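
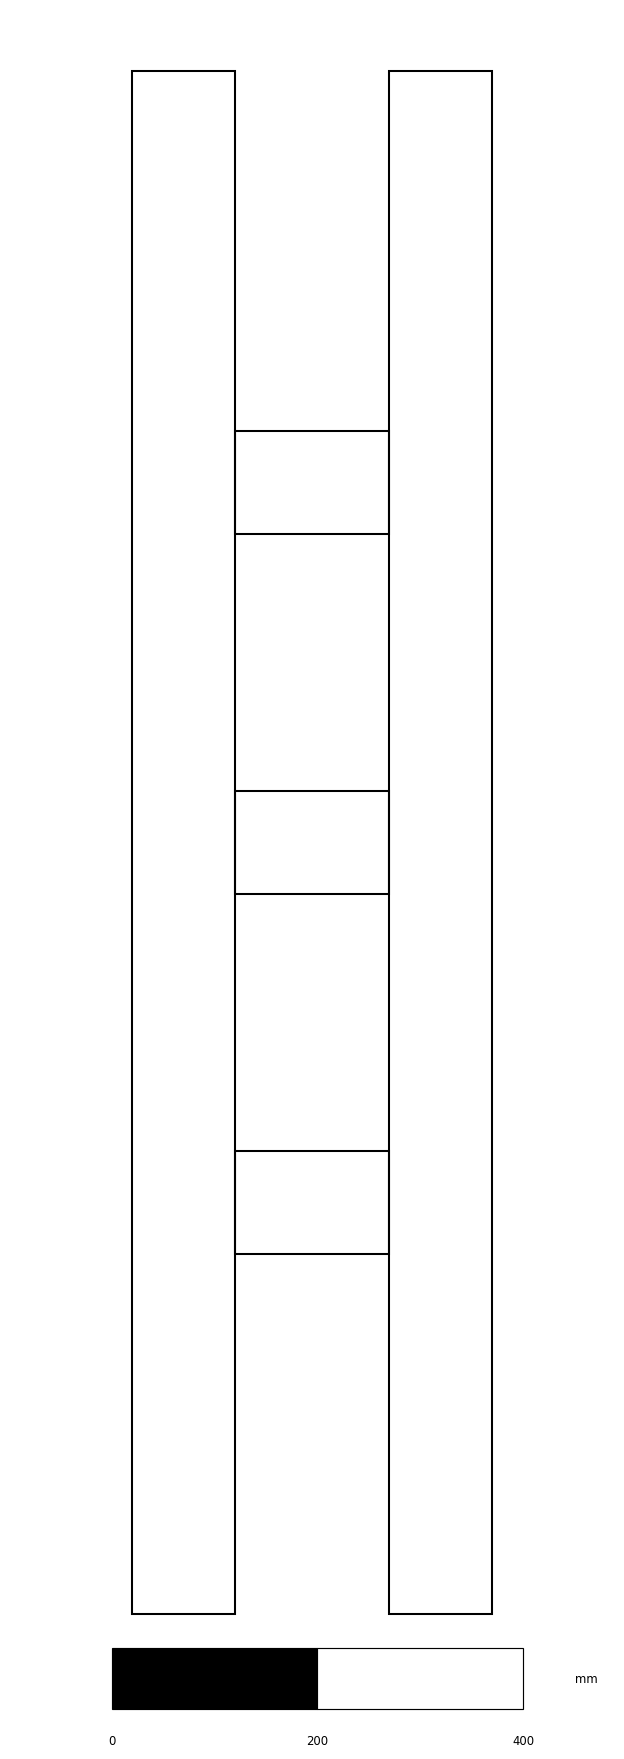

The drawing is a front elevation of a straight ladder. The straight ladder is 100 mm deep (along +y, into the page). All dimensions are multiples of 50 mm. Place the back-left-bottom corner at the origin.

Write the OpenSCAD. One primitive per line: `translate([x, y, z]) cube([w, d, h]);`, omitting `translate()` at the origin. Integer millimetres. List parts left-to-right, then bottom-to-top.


cube([100, 100, 1500]);
translate([100, 0, 350]) cube([150, 100, 100]);
translate([100, 0, 700]) cube([150, 100, 100]);
translate([100, 0, 1050]) cube([150, 100, 100]);
translate([250, 0, 0]) cube([100, 100, 1500]);


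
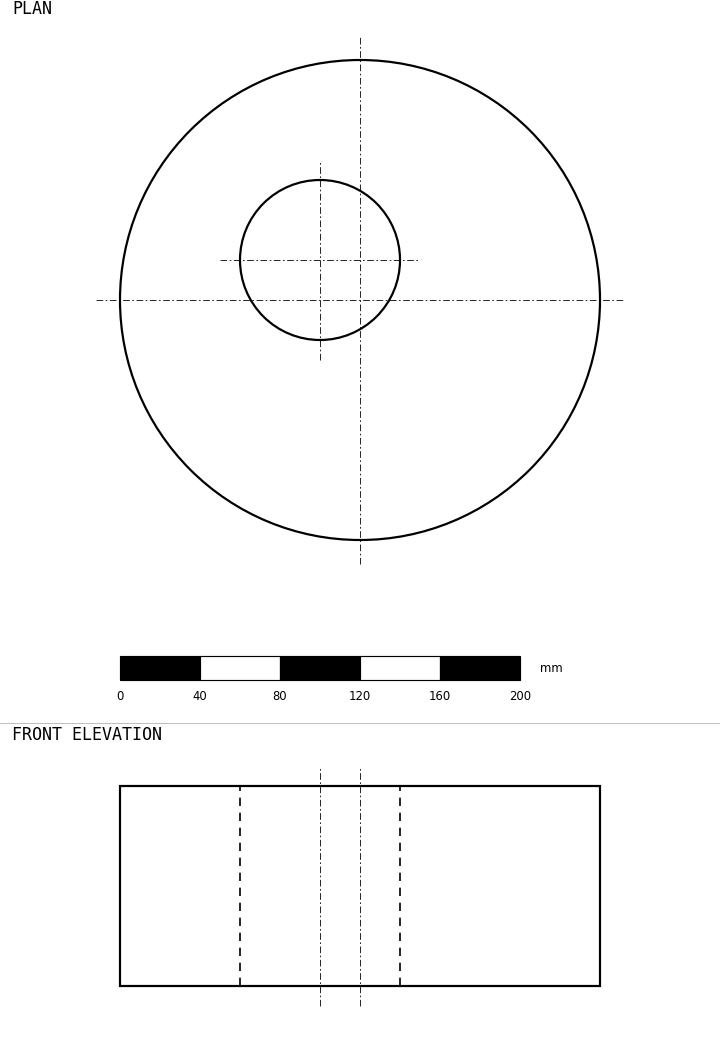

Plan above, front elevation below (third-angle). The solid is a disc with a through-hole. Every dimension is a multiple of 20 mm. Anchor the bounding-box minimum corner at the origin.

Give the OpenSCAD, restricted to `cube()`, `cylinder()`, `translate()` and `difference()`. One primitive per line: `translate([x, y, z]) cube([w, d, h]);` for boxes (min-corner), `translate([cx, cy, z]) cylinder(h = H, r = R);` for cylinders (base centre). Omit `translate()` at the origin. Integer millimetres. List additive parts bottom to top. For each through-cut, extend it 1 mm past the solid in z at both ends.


difference() {
  translate([120, 120, 0]) cylinder(h = 100, r = 120);
  translate([100, 140, -1]) cylinder(h = 102, r = 40);
}


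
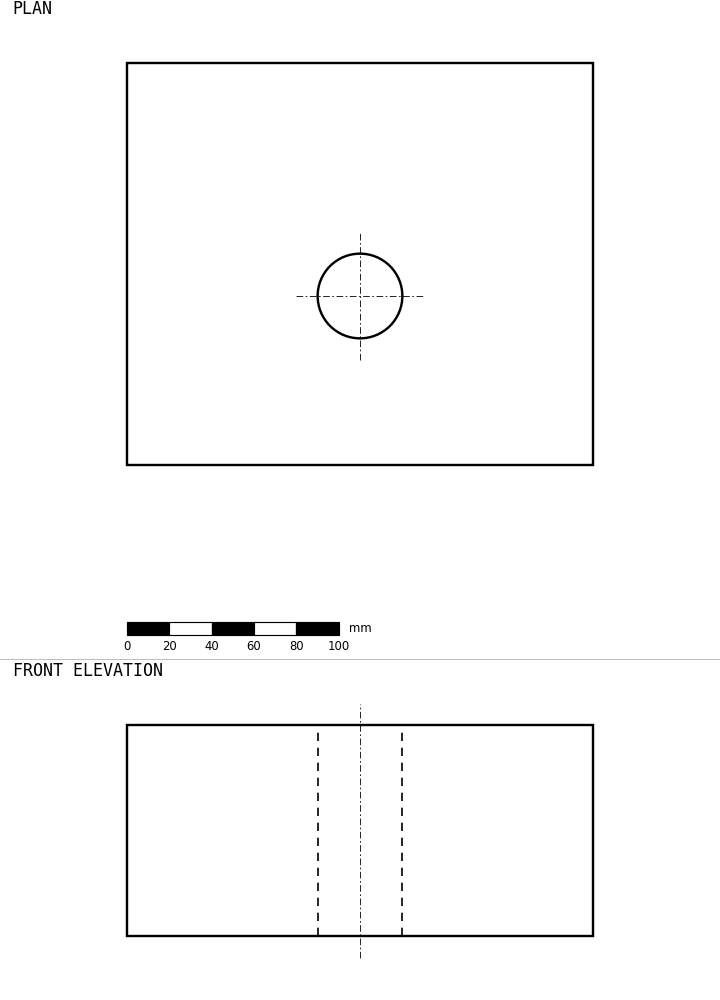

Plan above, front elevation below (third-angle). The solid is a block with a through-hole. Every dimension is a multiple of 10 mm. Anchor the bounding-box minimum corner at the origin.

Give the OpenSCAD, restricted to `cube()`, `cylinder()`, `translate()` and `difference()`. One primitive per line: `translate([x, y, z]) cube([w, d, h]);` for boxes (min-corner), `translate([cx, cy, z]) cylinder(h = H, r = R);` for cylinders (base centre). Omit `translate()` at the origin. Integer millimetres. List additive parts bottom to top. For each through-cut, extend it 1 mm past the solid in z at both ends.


difference() {
  cube([220, 190, 100]);
  translate([110, 80, -1]) cylinder(h = 102, r = 20);
}


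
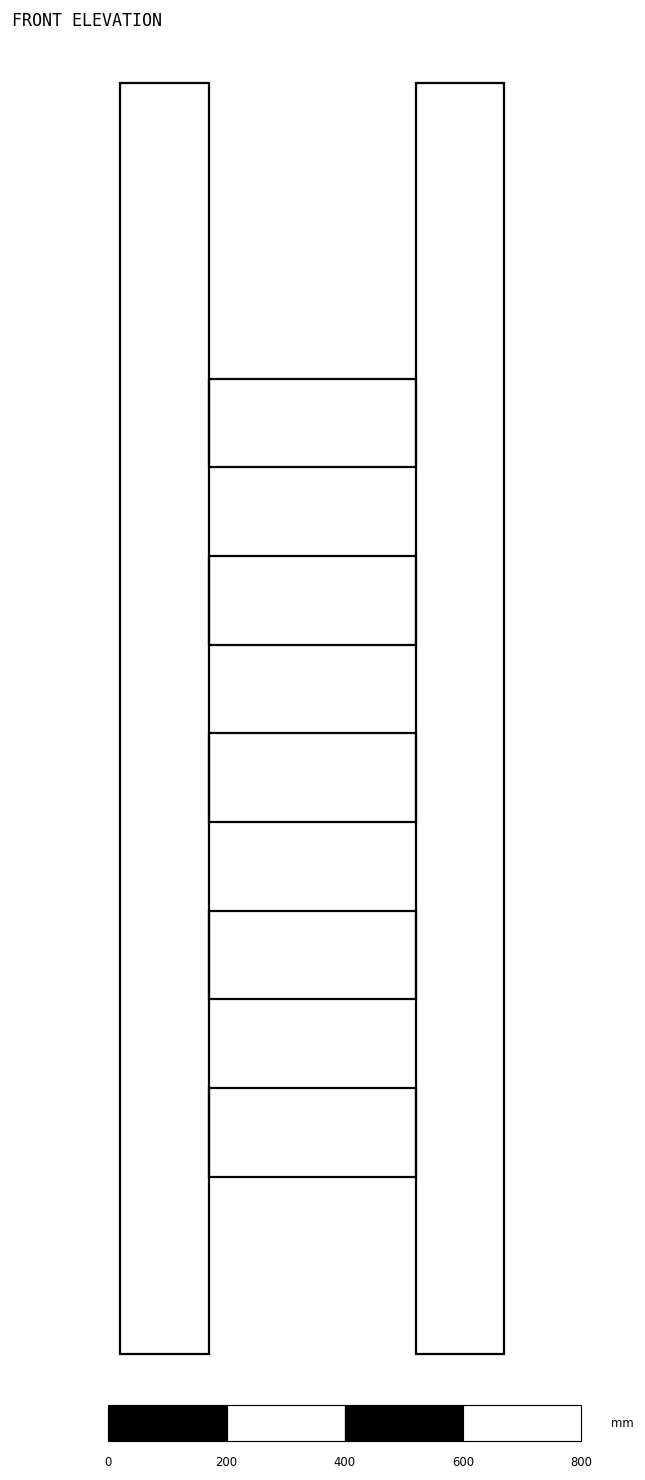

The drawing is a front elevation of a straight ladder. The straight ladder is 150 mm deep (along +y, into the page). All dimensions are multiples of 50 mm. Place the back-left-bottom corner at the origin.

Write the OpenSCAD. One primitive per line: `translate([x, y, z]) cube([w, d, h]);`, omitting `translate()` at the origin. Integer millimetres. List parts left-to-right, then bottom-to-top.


cube([150, 150, 2150]);
translate([150, 0, 300]) cube([350, 150, 150]);
translate([150, 0, 600]) cube([350, 150, 150]);
translate([150, 0, 900]) cube([350, 150, 150]);
translate([150, 0, 1200]) cube([350, 150, 150]);
translate([150, 0, 1500]) cube([350, 150, 150]);
translate([500, 0, 0]) cube([150, 150, 2150]);


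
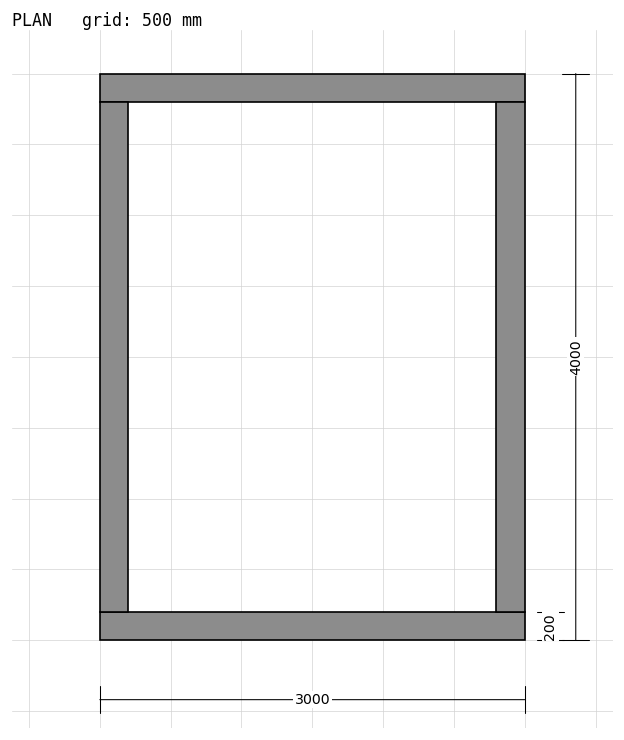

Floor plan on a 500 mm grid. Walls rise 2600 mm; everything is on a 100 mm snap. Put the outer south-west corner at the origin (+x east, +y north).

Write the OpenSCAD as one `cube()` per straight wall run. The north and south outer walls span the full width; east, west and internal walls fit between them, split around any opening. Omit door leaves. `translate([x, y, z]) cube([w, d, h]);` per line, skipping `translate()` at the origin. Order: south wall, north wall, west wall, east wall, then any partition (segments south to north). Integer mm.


cube([3000, 200, 2600]);
translate([0, 3800, 0]) cube([3000, 200, 2600]);
translate([0, 200, 0]) cube([200, 3600, 2600]);
translate([2800, 200, 0]) cube([200, 3600, 2600]);


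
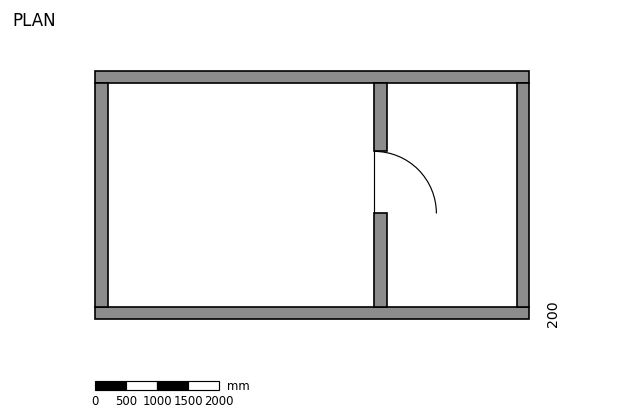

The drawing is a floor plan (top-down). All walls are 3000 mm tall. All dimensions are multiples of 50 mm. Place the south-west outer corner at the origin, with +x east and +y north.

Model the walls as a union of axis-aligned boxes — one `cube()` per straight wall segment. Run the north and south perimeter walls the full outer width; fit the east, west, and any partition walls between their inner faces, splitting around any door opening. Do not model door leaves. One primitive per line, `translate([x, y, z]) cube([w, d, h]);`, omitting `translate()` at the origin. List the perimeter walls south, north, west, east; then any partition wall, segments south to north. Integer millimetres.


cube([7000, 200, 3000]);
translate([0, 3800, 0]) cube([7000, 200, 3000]);
translate([0, 200, 0]) cube([200, 3600, 3000]);
translate([6800, 200, 0]) cube([200, 3600, 3000]);
translate([4500, 200, 0]) cube([200, 1500, 3000]);
translate([4500, 2700, 0]) cube([200, 1100, 3000]);


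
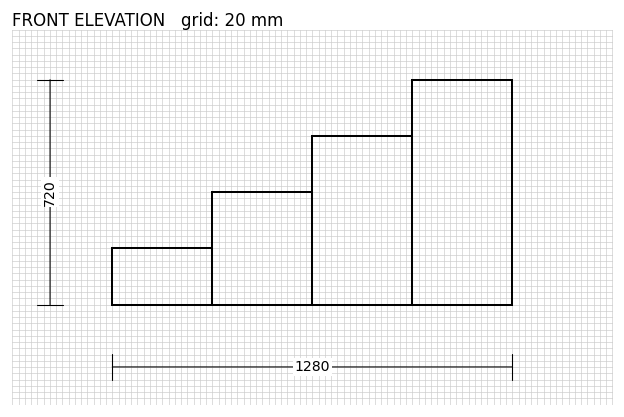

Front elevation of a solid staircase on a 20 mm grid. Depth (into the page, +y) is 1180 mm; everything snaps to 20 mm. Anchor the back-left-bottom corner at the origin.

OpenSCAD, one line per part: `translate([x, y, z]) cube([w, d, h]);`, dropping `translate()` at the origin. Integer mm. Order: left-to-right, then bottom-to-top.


cube([320, 1180, 180]);
translate([320, 0, 0]) cube([320, 1180, 360]);
translate([640, 0, 0]) cube([320, 1180, 540]);
translate([960, 0, 0]) cube([320, 1180, 720]);


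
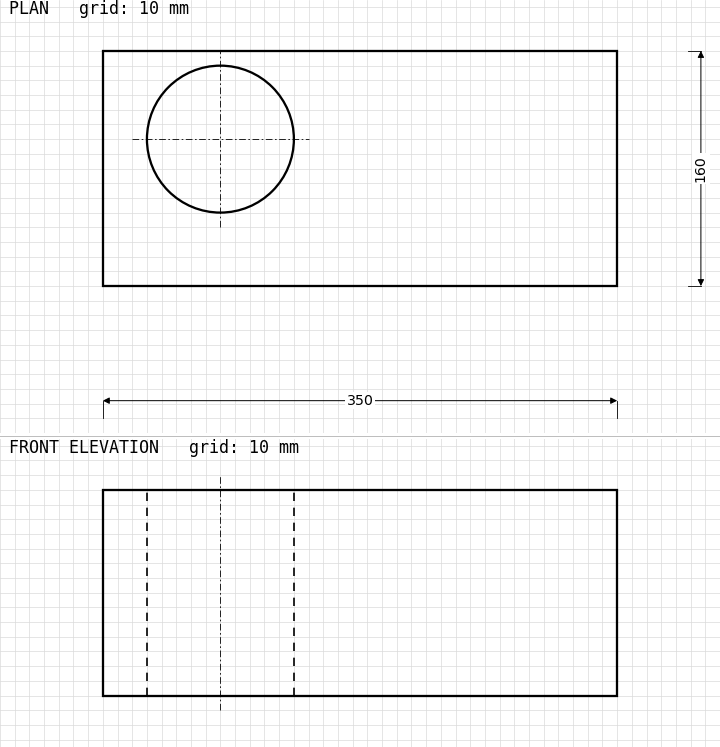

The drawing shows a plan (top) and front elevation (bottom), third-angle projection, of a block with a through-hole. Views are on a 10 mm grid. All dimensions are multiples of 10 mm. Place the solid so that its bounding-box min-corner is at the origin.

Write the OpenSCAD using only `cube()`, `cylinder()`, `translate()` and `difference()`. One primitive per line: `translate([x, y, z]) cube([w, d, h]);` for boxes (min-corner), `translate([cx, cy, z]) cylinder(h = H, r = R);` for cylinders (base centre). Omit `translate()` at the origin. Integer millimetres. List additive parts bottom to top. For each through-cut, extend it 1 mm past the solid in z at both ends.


difference() {
  cube([350, 160, 140]);
  translate([80, 100, -1]) cylinder(h = 142, r = 50);
}


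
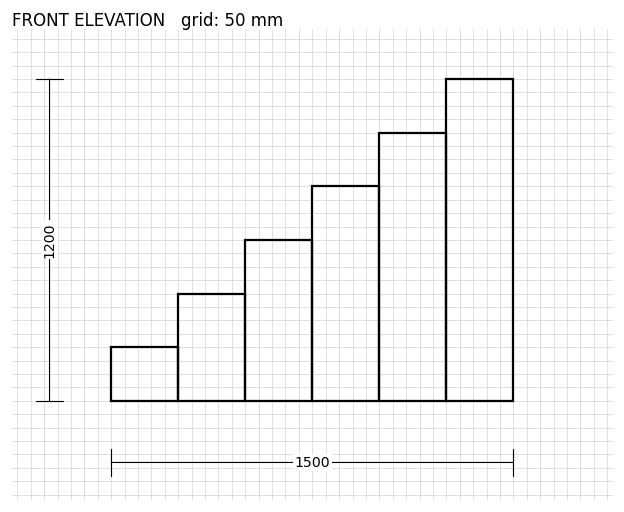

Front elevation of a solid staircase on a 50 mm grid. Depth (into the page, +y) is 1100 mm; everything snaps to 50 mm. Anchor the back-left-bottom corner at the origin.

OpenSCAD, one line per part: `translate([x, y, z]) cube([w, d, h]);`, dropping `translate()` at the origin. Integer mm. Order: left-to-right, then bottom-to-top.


cube([250, 1100, 200]);
translate([250, 0, 0]) cube([250, 1100, 400]);
translate([500, 0, 0]) cube([250, 1100, 600]);
translate([750, 0, 0]) cube([250, 1100, 800]);
translate([1000, 0, 0]) cube([250, 1100, 1000]);
translate([1250, 0, 0]) cube([250, 1100, 1200]);


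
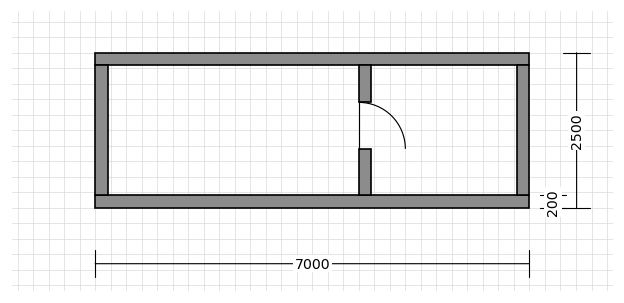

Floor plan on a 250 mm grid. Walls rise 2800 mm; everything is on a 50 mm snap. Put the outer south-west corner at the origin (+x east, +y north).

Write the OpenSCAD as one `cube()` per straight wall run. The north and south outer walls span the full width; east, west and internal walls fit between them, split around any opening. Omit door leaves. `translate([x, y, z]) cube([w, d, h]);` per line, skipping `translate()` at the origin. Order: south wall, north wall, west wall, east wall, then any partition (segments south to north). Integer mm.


cube([7000, 200, 2800]);
translate([0, 2300, 0]) cube([7000, 200, 2800]);
translate([0, 200, 0]) cube([200, 2100, 2800]);
translate([6800, 200, 0]) cube([200, 2100, 2800]);
translate([4250, 200, 0]) cube([200, 750, 2800]);
translate([4250, 1700, 0]) cube([200, 600, 2800]);


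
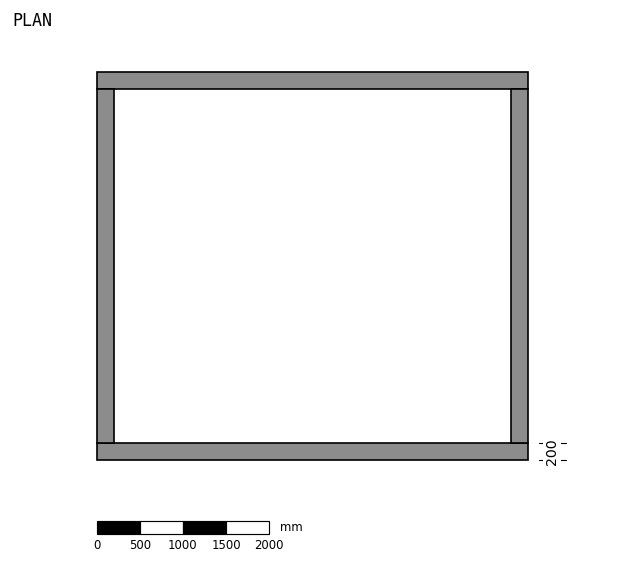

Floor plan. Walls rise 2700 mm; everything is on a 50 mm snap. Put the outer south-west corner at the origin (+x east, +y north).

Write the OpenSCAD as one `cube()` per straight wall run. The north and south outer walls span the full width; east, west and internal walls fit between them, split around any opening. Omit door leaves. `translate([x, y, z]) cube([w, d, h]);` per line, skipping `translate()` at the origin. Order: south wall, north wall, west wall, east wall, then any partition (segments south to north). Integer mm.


cube([5000, 200, 2700]);
translate([0, 4300, 0]) cube([5000, 200, 2700]);
translate([0, 200, 0]) cube([200, 4100, 2700]);
translate([4800, 200, 0]) cube([200, 4100, 2700]);


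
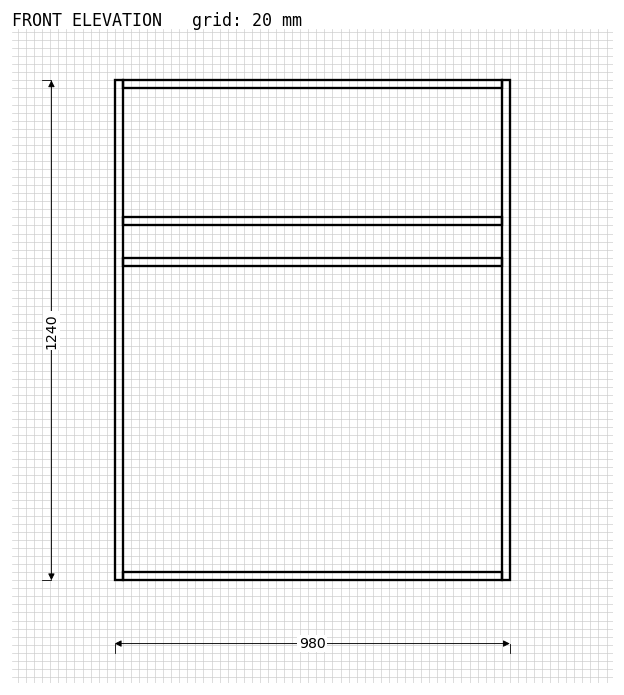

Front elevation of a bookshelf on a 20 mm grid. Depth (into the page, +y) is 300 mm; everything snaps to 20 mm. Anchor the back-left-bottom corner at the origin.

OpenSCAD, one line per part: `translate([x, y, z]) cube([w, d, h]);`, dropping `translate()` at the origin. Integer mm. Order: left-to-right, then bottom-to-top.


cube([20, 300, 1240]);
translate([20, 0, 0]) cube([940, 300, 20]);
translate([20, 0, 780]) cube([940, 300, 20]);
translate([20, 0, 880]) cube([940, 300, 20]);
translate([20, 0, 1220]) cube([940, 300, 20]);
translate([960, 0, 0]) cube([20, 300, 1240]);


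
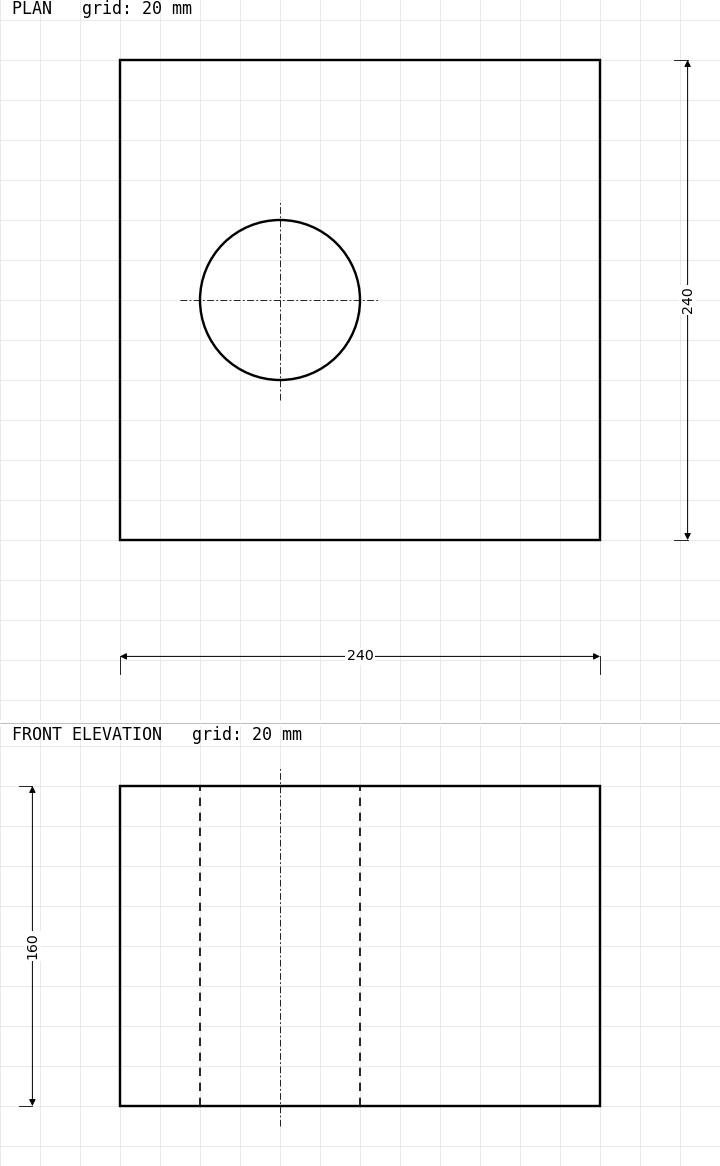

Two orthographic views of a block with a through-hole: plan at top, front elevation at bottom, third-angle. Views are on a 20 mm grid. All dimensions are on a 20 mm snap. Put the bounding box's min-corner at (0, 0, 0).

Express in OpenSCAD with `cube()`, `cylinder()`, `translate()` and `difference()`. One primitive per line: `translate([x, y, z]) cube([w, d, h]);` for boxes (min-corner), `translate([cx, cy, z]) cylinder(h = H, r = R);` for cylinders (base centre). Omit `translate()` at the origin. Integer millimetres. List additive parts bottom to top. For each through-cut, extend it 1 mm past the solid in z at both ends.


difference() {
  cube([240, 240, 160]);
  translate([80, 120, -1]) cylinder(h = 162, r = 40);
}


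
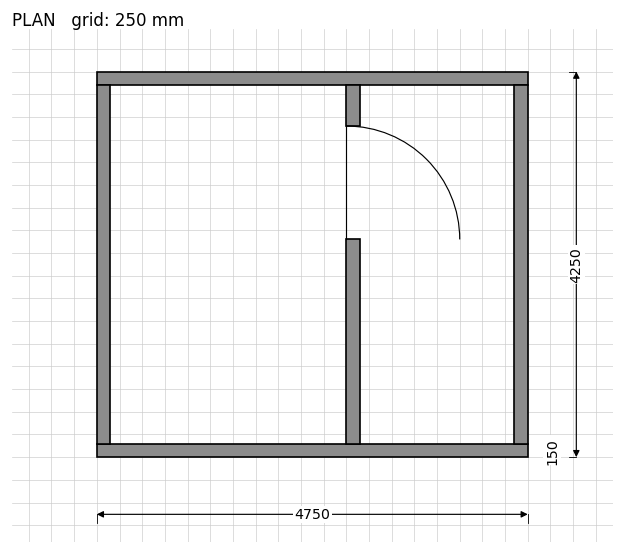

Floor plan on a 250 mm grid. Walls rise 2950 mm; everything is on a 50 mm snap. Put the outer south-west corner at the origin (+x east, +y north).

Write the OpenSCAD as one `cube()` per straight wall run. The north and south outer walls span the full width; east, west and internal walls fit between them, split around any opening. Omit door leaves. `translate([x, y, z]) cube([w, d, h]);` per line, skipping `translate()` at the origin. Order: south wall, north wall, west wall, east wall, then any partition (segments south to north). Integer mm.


cube([4750, 150, 2950]);
translate([0, 4100, 0]) cube([4750, 150, 2950]);
translate([0, 150, 0]) cube([150, 3950, 2950]);
translate([4600, 150, 0]) cube([150, 3950, 2950]);
translate([2750, 150, 0]) cube([150, 2250, 2950]);
translate([2750, 3650, 0]) cube([150, 450, 2950]);


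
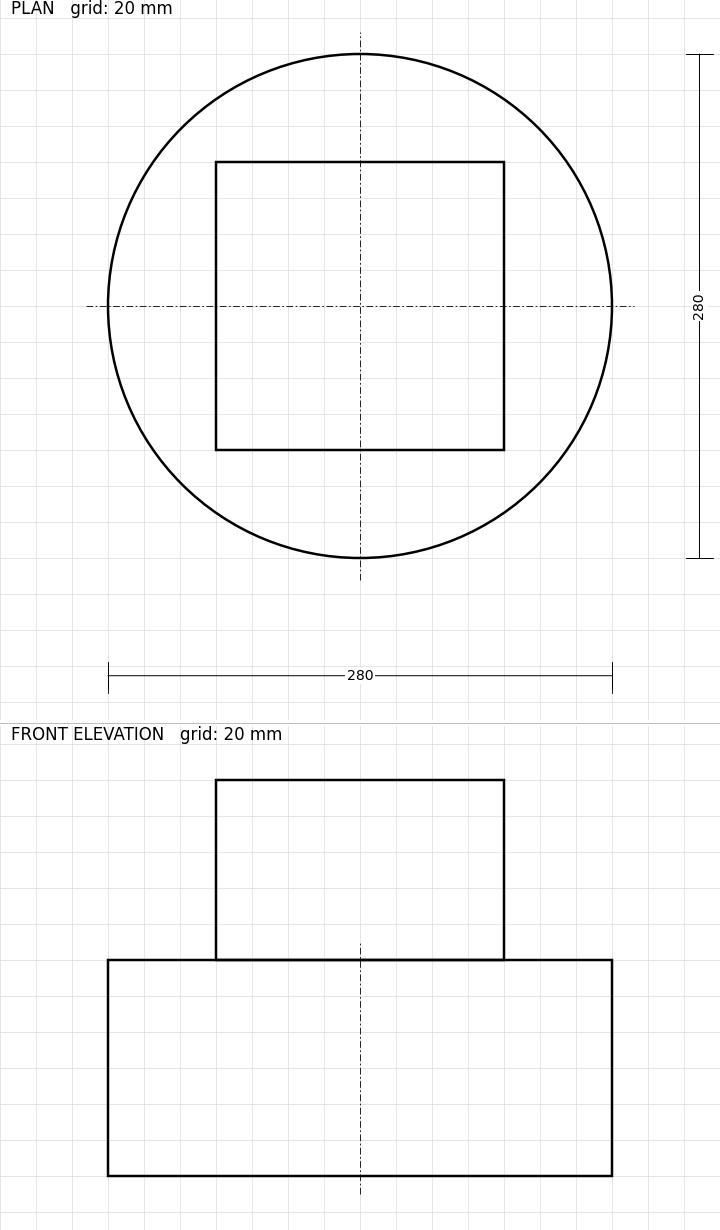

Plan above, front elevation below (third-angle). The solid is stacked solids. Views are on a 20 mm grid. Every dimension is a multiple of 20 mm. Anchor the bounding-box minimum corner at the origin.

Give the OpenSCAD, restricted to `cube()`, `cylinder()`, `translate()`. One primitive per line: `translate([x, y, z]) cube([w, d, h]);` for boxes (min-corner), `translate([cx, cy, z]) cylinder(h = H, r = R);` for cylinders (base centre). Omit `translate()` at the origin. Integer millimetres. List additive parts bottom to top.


translate([140, 140, 0]) cylinder(h = 120, r = 140);
translate([60, 60, 120]) cube([160, 160, 100]);


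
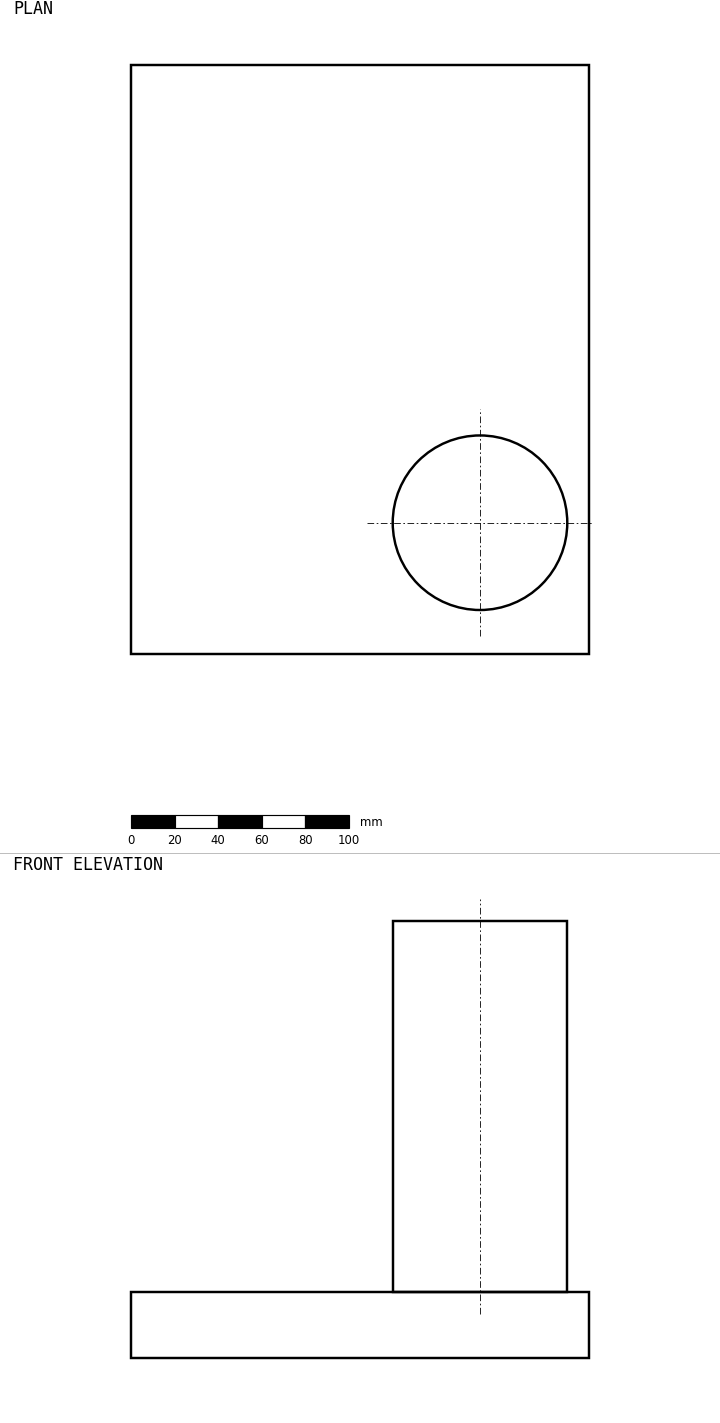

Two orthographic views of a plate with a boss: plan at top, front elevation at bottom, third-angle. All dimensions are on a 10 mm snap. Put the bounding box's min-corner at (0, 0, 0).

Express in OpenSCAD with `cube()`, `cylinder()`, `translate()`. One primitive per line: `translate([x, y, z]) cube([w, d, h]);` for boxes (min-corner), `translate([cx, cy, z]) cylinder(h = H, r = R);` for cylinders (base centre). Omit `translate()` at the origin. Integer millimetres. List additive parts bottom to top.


cube([210, 270, 30]);
translate([160, 60, 30]) cylinder(h = 170, r = 40);


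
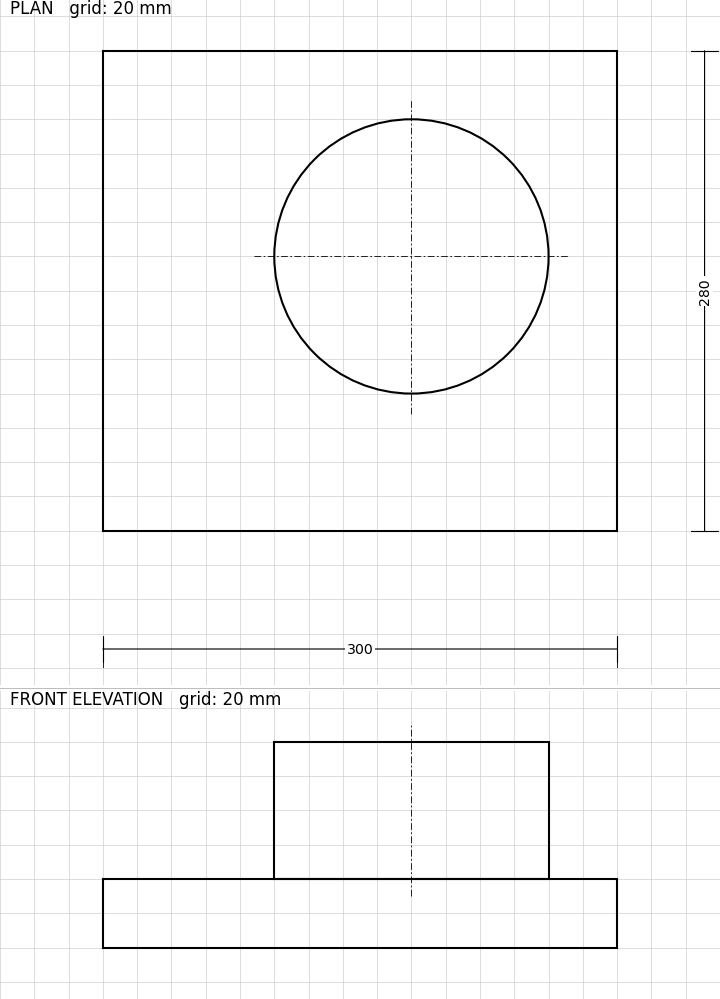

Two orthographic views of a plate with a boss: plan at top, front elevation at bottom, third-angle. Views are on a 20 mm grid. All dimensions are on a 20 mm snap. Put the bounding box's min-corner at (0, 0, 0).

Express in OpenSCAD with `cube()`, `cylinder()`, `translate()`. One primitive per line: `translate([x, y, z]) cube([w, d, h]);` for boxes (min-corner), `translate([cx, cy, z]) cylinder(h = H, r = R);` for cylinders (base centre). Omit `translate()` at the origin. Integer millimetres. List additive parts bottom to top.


cube([300, 280, 40]);
translate([180, 160, 40]) cylinder(h = 80, r = 80);


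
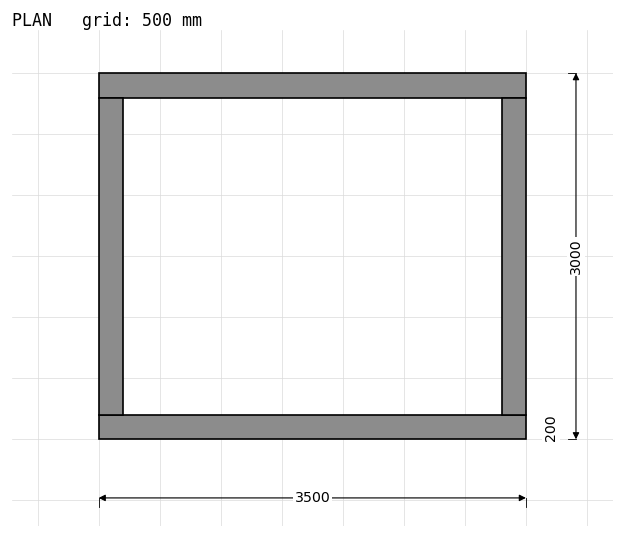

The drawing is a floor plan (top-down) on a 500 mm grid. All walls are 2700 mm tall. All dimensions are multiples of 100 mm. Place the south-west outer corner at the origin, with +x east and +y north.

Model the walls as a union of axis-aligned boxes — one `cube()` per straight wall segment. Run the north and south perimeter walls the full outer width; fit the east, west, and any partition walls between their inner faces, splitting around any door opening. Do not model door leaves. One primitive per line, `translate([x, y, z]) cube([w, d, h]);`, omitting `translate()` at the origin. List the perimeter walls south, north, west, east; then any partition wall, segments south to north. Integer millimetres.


cube([3500, 200, 2700]);
translate([0, 2800, 0]) cube([3500, 200, 2700]);
translate([0, 200, 0]) cube([200, 2600, 2700]);
translate([3300, 200, 0]) cube([200, 2600, 2700]);


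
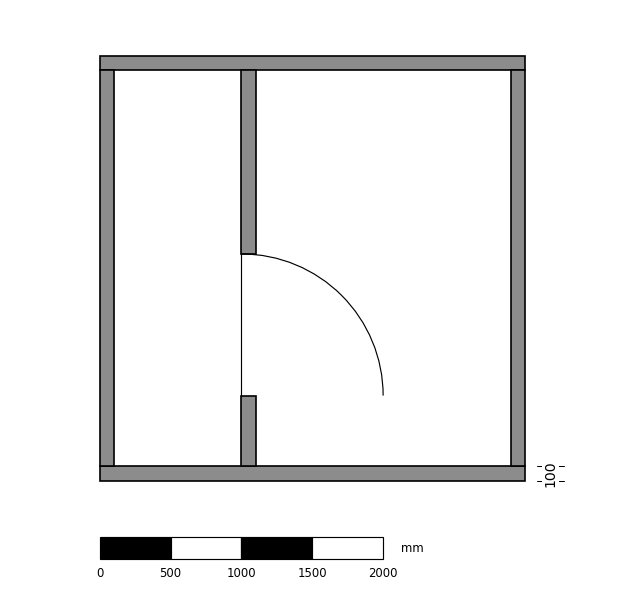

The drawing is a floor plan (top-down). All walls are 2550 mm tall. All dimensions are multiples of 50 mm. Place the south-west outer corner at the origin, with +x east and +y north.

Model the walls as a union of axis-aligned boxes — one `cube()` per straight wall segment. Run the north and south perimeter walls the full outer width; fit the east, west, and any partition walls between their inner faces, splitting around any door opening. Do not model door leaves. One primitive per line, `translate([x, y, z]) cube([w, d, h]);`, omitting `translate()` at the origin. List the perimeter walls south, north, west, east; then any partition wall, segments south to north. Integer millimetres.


cube([3000, 100, 2550]);
translate([0, 2900, 0]) cube([3000, 100, 2550]);
translate([0, 100, 0]) cube([100, 2800, 2550]);
translate([2900, 100, 0]) cube([100, 2800, 2550]);
translate([1000, 100, 0]) cube([100, 500, 2550]);
translate([1000, 1600, 0]) cube([100, 1300, 2550]);


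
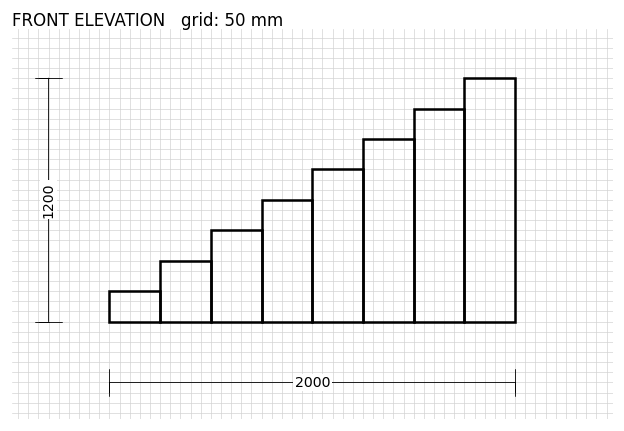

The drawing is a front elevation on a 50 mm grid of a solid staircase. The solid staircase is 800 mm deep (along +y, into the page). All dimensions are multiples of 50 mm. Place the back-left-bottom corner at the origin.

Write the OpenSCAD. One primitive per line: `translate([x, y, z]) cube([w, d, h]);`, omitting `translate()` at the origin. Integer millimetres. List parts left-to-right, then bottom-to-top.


cube([250, 800, 150]);
translate([250, 0, 0]) cube([250, 800, 300]);
translate([500, 0, 0]) cube([250, 800, 450]);
translate([750, 0, 0]) cube([250, 800, 600]);
translate([1000, 0, 0]) cube([250, 800, 750]);
translate([1250, 0, 0]) cube([250, 800, 900]);
translate([1500, 0, 0]) cube([250, 800, 1050]);
translate([1750, 0, 0]) cube([250, 800, 1200]);


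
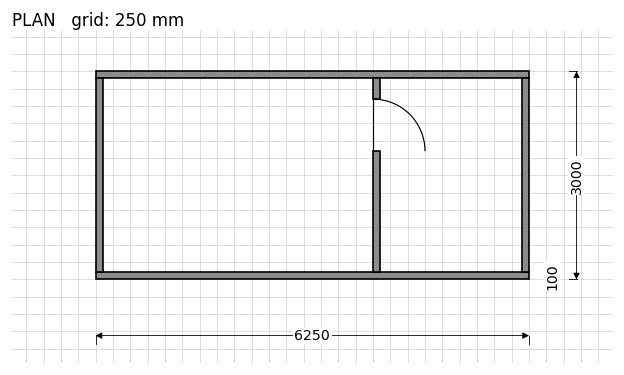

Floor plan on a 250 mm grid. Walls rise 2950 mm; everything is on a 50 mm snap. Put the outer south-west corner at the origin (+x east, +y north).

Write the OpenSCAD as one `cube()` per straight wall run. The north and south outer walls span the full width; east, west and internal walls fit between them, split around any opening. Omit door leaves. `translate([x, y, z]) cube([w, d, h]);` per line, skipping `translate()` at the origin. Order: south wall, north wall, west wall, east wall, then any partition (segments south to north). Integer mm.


cube([6250, 100, 2950]);
translate([0, 2900, 0]) cube([6250, 100, 2950]);
translate([0, 100, 0]) cube([100, 2800, 2950]);
translate([6150, 100, 0]) cube([100, 2800, 2950]);
translate([4000, 100, 0]) cube([100, 1750, 2950]);
translate([4000, 2600, 0]) cube([100, 300, 2950]);


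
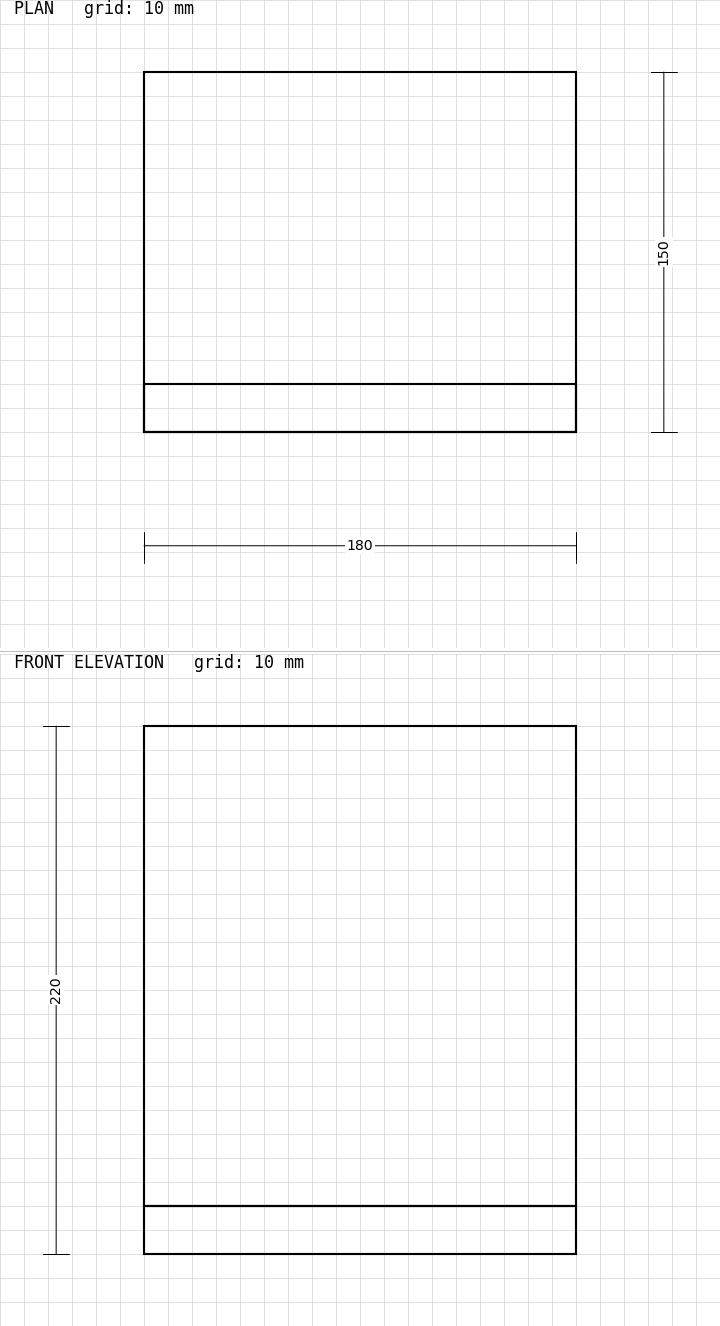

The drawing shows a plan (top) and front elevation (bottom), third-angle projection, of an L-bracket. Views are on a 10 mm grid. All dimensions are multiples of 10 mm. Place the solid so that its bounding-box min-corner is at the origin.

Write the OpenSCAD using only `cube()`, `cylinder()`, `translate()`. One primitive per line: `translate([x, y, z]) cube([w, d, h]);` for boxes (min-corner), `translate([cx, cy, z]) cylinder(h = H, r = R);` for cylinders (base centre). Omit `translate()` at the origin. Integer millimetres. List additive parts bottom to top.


cube([180, 150, 20]);
translate([0, 0, 20]) cube([180, 20, 200]);


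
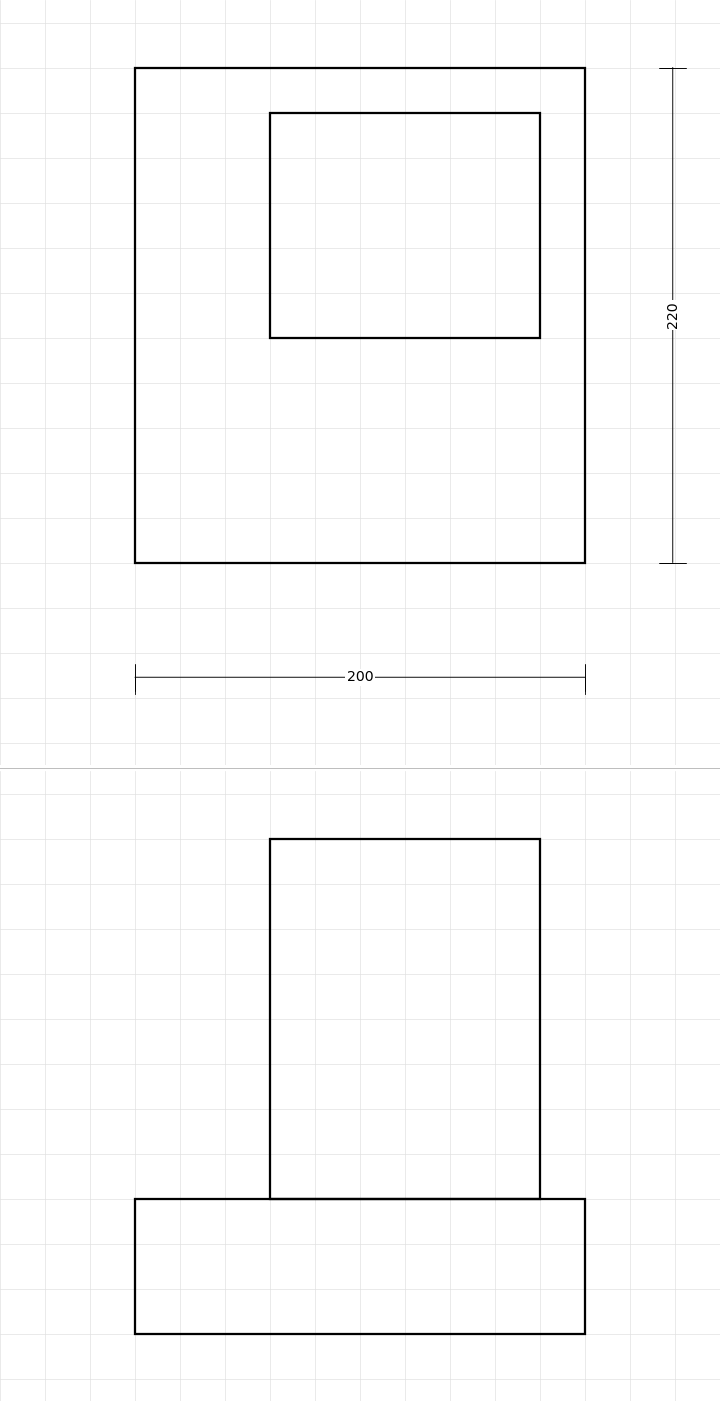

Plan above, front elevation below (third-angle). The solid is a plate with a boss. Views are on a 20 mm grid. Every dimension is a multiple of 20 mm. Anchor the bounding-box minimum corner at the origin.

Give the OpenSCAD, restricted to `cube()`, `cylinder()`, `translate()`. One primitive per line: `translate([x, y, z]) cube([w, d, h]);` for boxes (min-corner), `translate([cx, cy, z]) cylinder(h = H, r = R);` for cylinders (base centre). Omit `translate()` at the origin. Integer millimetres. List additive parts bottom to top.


cube([200, 220, 60]);
translate([60, 100, 60]) cube([120, 100, 160]);


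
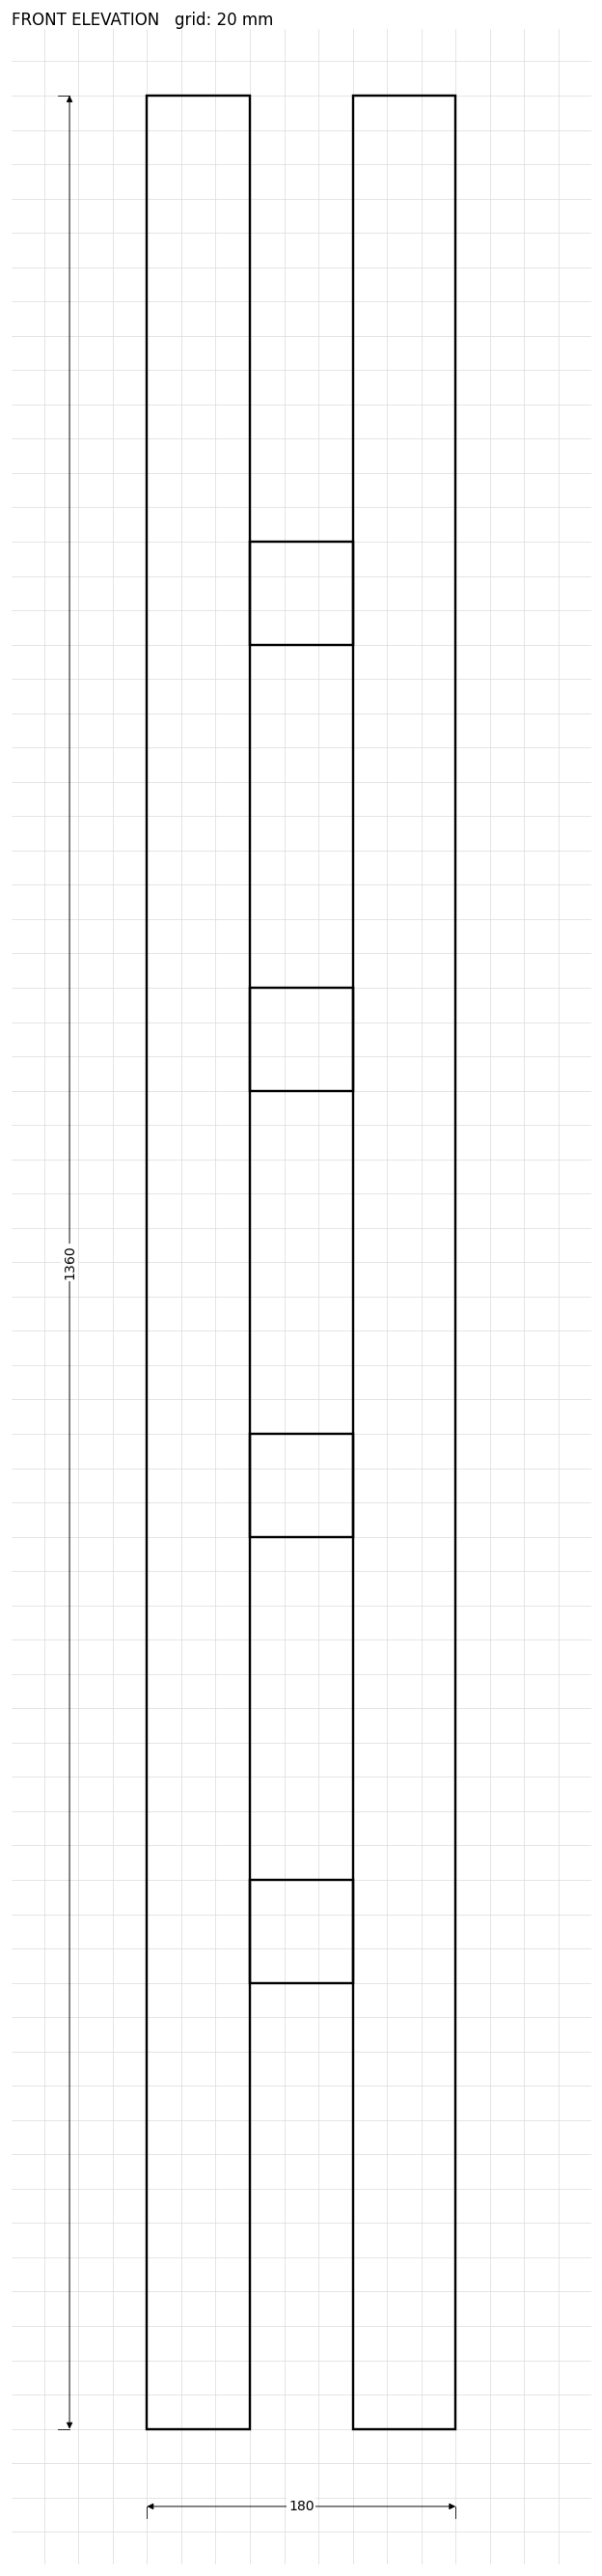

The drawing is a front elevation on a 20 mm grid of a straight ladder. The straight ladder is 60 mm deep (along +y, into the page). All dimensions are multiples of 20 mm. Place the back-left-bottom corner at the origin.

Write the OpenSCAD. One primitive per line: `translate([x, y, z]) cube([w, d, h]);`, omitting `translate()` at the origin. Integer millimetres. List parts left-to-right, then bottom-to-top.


cube([60, 60, 1360]);
translate([60, 0, 260]) cube([60, 60, 60]);
translate([60, 0, 520]) cube([60, 60, 60]);
translate([60, 0, 780]) cube([60, 60, 60]);
translate([60, 0, 1040]) cube([60, 60, 60]);
translate([120, 0, 0]) cube([60, 60, 1360]);


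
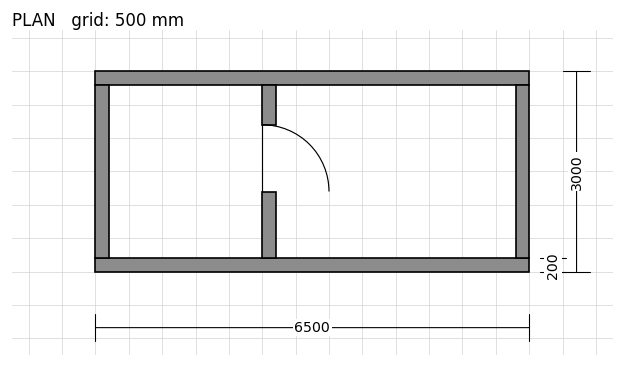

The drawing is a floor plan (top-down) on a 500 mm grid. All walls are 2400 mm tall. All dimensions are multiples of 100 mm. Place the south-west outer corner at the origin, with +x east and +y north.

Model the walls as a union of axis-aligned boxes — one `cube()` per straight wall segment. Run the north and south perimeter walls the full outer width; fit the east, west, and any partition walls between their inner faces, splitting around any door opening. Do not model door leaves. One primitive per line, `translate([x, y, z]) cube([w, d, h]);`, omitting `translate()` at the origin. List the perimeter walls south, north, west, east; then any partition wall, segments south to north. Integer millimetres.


cube([6500, 200, 2400]);
translate([0, 2800, 0]) cube([6500, 200, 2400]);
translate([0, 200, 0]) cube([200, 2600, 2400]);
translate([6300, 200, 0]) cube([200, 2600, 2400]);
translate([2500, 200, 0]) cube([200, 1000, 2400]);
translate([2500, 2200, 0]) cube([200, 600, 2400]);


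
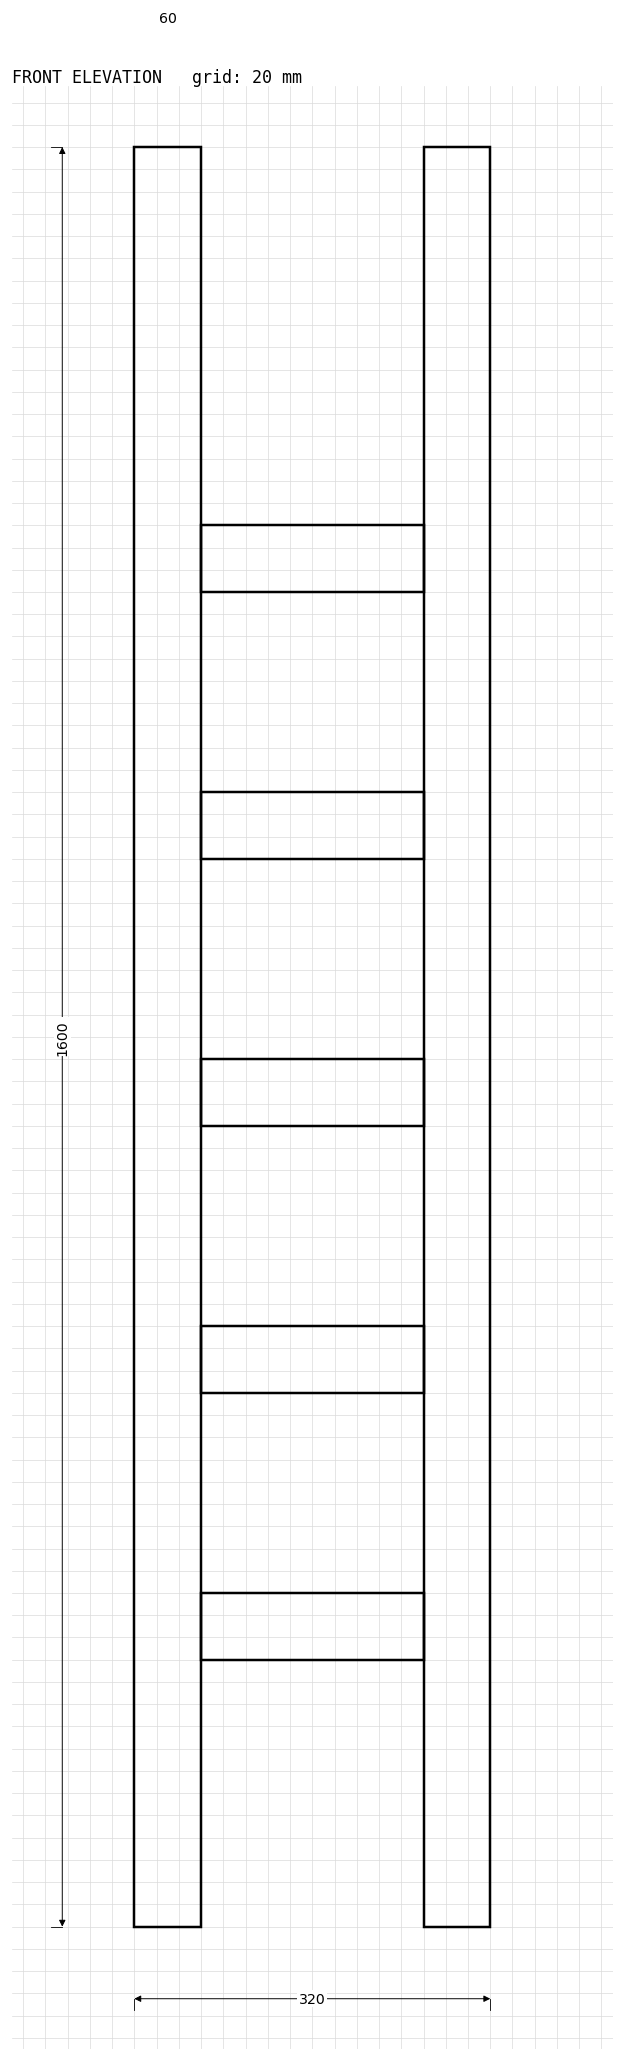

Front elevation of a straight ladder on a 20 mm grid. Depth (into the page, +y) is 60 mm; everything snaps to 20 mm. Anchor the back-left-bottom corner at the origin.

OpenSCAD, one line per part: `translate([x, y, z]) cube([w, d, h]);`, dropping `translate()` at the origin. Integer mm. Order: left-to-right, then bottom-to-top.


cube([60, 60, 1600]);
translate([60, 0, 240]) cube([200, 60, 60]);
translate([60, 0, 480]) cube([200, 60, 60]);
translate([60, 0, 720]) cube([200, 60, 60]);
translate([60, 0, 960]) cube([200, 60, 60]);
translate([60, 0, 1200]) cube([200, 60, 60]);
translate([260, 0, 0]) cube([60, 60, 1600]);


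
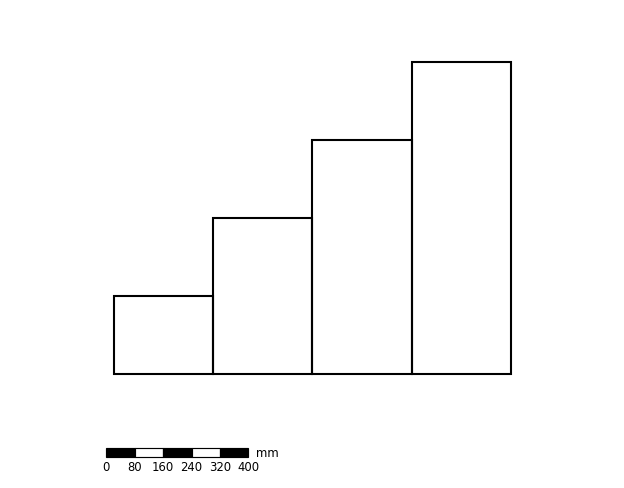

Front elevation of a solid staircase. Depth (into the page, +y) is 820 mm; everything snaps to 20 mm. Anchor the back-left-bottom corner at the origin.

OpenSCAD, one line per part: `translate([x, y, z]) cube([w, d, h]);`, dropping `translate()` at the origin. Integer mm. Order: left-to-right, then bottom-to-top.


cube([280, 820, 220]);
translate([280, 0, 0]) cube([280, 820, 440]);
translate([560, 0, 0]) cube([280, 820, 660]);
translate([840, 0, 0]) cube([280, 820, 880]);


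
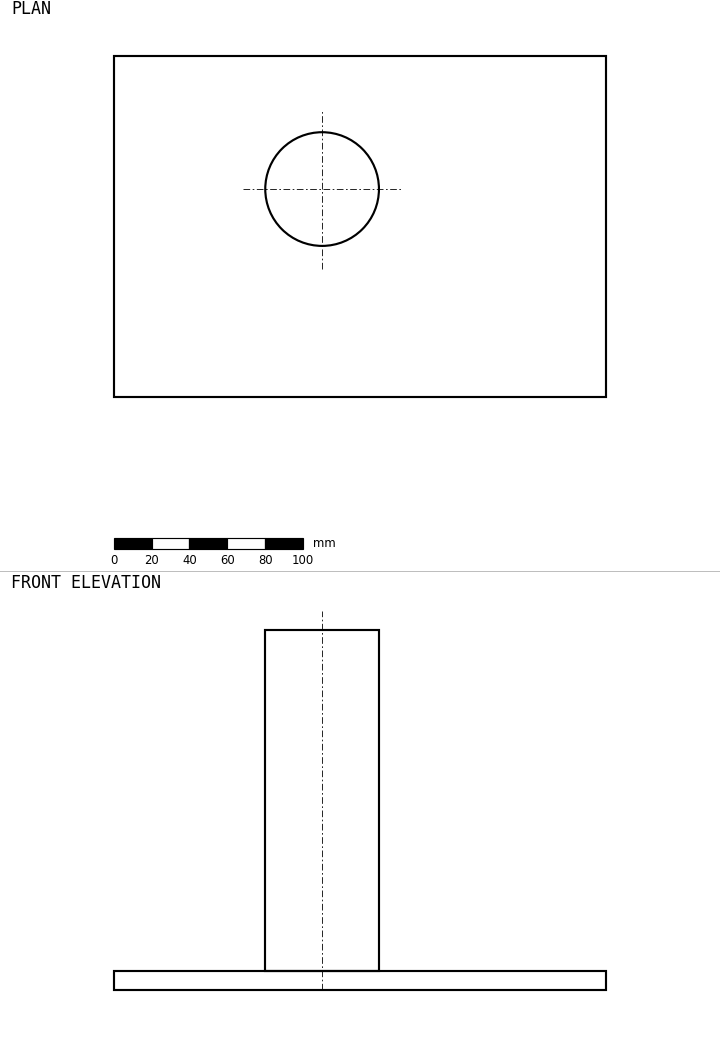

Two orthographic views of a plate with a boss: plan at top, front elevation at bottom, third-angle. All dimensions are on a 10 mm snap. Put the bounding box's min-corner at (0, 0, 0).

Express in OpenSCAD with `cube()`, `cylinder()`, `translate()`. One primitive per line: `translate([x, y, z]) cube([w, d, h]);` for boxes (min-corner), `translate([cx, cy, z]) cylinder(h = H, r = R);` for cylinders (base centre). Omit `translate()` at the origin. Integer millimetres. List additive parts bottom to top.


cube([260, 180, 10]);
translate([110, 110, 10]) cylinder(h = 180, r = 30);


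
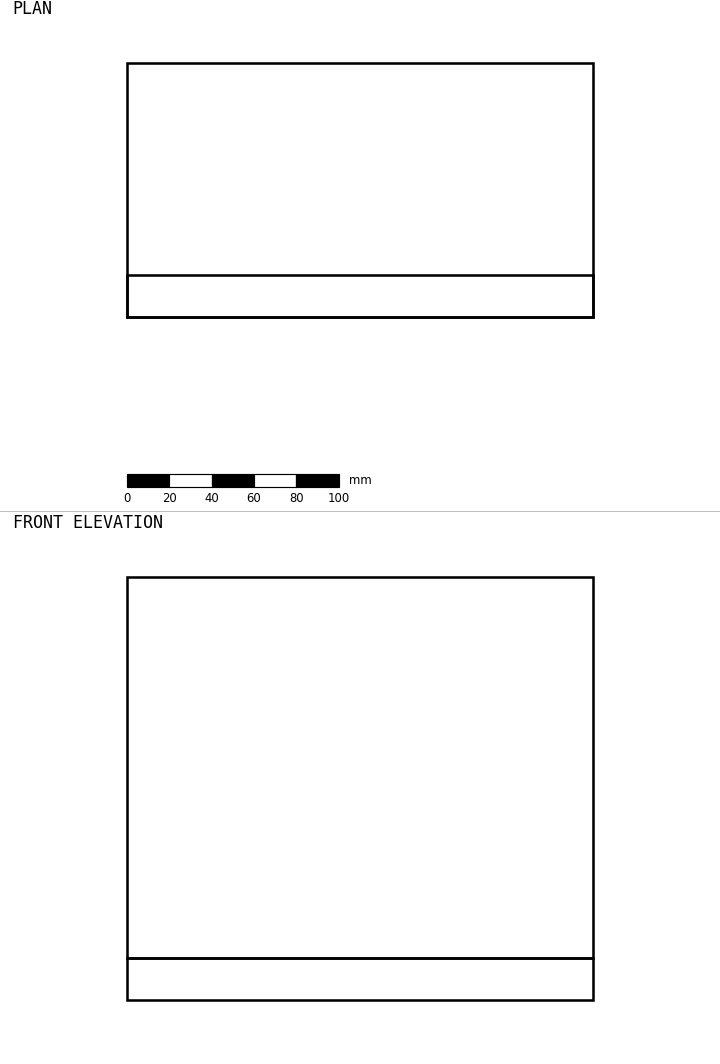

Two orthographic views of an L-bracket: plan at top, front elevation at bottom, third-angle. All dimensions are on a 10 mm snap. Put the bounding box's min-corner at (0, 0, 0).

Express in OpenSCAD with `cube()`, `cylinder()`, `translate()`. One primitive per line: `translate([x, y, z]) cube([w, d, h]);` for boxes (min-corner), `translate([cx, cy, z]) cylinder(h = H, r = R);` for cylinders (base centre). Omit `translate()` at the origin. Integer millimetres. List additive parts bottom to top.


cube([220, 120, 20]);
translate([0, 0, 20]) cube([220, 20, 180]);


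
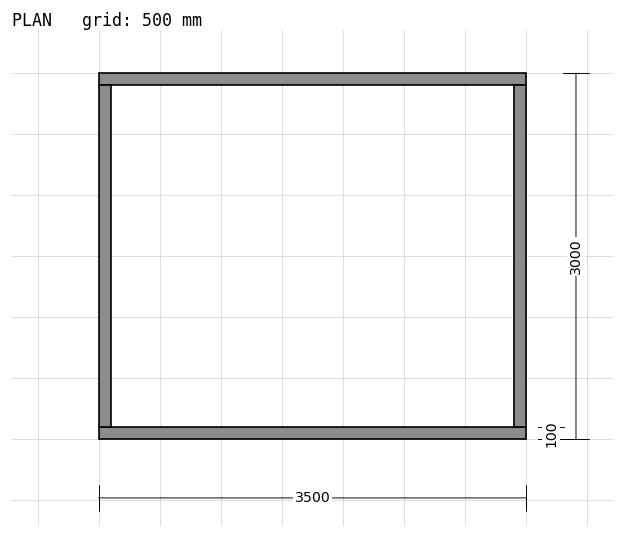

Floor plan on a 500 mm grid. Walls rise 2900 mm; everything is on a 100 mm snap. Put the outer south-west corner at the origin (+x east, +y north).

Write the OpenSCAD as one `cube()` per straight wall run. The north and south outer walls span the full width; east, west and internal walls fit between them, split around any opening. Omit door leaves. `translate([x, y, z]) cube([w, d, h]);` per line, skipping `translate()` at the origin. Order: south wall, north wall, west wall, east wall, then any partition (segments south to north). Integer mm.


cube([3500, 100, 2900]);
translate([0, 2900, 0]) cube([3500, 100, 2900]);
translate([0, 100, 0]) cube([100, 2800, 2900]);
translate([3400, 100, 0]) cube([100, 2800, 2900]);


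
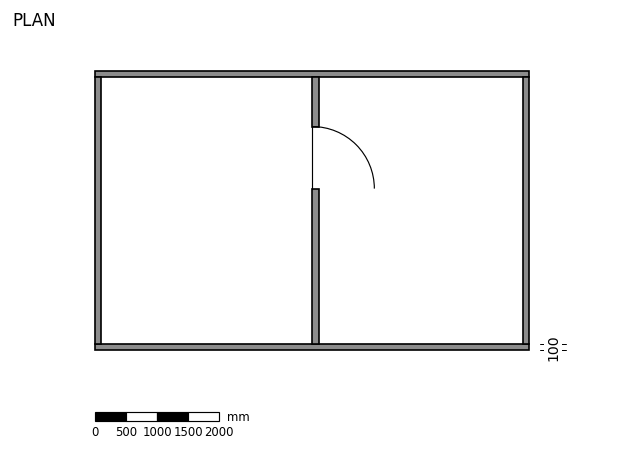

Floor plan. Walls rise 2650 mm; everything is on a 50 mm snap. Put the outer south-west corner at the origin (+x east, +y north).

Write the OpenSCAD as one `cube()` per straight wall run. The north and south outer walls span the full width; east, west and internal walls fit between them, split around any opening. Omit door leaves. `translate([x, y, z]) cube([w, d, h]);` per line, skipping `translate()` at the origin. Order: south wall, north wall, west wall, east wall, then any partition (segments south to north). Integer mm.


cube([7000, 100, 2650]);
translate([0, 4400, 0]) cube([7000, 100, 2650]);
translate([0, 100, 0]) cube([100, 4300, 2650]);
translate([6900, 100, 0]) cube([100, 4300, 2650]);
translate([3500, 100, 0]) cube([100, 2500, 2650]);
translate([3500, 3600, 0]) cube([100, 800, 2650]);


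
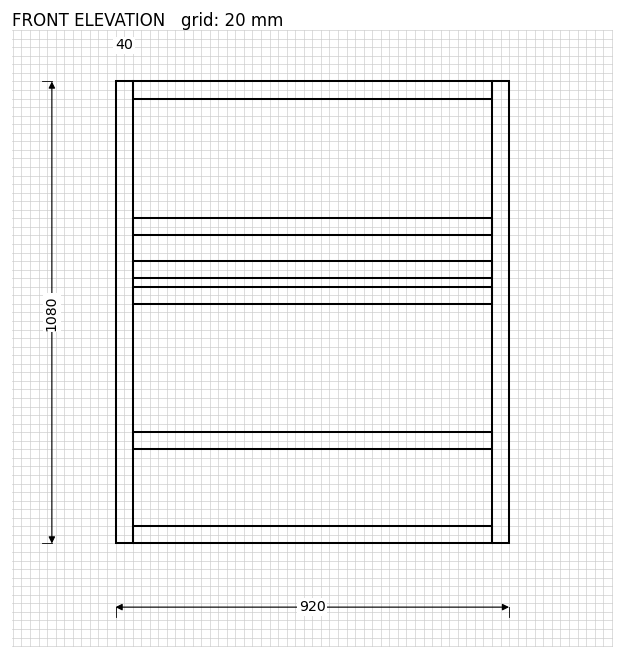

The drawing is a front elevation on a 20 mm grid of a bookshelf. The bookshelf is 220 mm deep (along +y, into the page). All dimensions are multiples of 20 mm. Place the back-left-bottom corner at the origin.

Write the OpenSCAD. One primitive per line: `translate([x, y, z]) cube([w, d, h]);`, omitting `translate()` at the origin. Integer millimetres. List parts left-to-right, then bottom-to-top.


cube([40, 220, 1080]);
translate([40, 0, 0]) cube([840, 220, 40]);
translate([40, 0, 220]) cube([840, 220, 40]);
translate([40, 0, 560]) cube([840, 220, 40]);
translate([40, 0, 620]) cube([840, 220, 40]);
translate([40, 0, 720]) cube([840, 220, 40]);
translate([40, 0, 1040]) cube([840, 220, 40]);
translate([880, 0, 0]) cube([40, 220, 1080]);


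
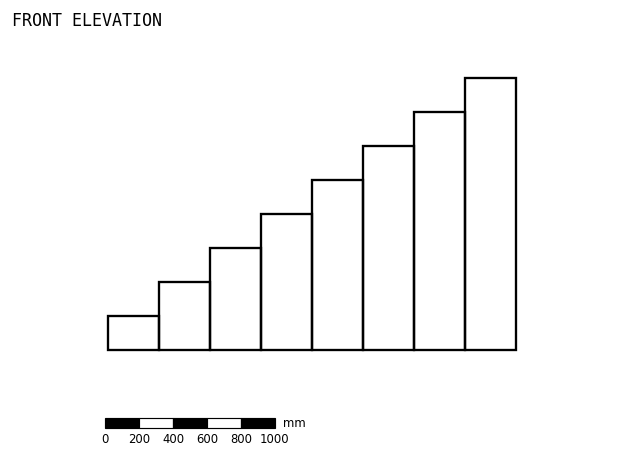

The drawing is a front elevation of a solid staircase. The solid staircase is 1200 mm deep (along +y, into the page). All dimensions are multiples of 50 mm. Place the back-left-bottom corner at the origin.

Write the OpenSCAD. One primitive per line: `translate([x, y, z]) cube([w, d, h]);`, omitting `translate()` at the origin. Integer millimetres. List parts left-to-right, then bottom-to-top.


cube([300, 1200, 200]);
translate([300, 0, 0]) cube([300, 1200, 400]);
translate([600, 0, 0]) cube([300, 1200, 600]);
translate([900, 0, 0]) cube([300, 1200, 800]);
translate([1200, 0, 0]) cube([300, 1200, 1000]);
translate([1500, 0, 0]) cube([300, 1200, 1200]);
translate([1800, 0, 0]) cube([300, 1200, 1400]);
translate([2100, 0, 0]) cube([300, 1200, 1600]);


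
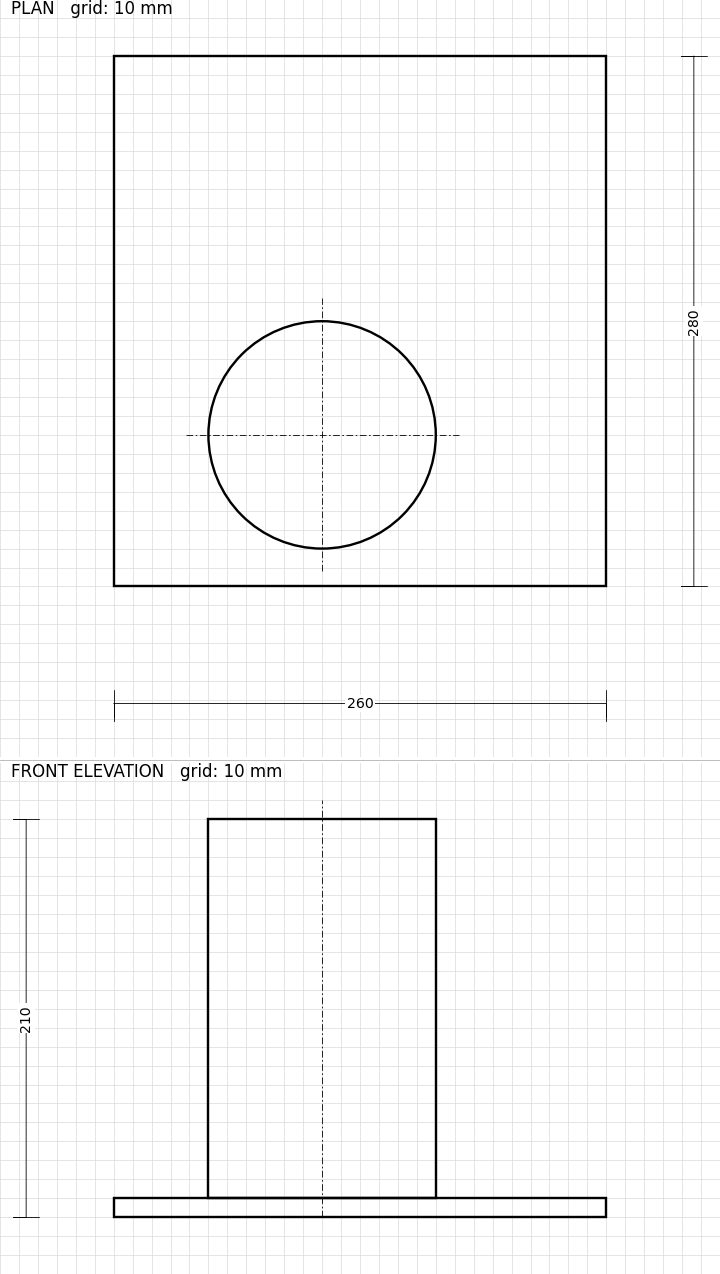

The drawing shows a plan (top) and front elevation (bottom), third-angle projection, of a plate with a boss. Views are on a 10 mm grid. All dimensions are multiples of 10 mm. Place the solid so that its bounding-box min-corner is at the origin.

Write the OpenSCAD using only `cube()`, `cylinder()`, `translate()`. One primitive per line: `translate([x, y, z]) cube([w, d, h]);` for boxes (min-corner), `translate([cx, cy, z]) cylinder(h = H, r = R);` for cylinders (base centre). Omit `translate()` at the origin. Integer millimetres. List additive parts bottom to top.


cube([260, 280, 10]);
translate([110, 80, 10]) cylinder(h = 200, r = 60);


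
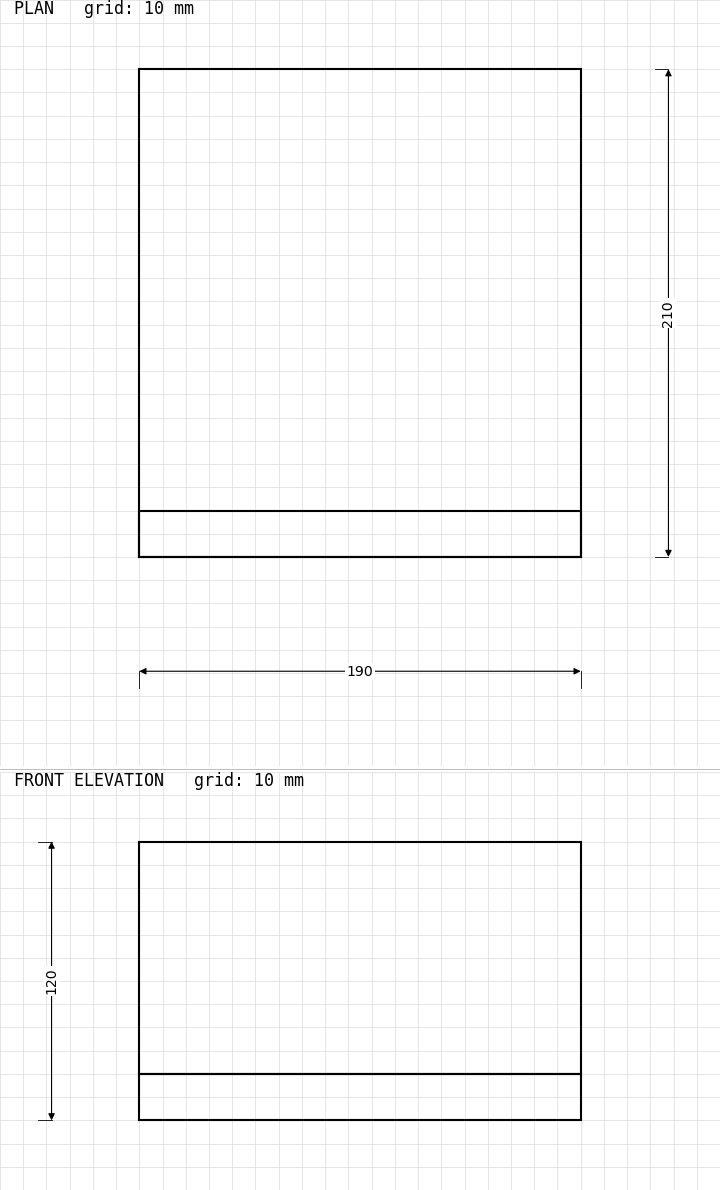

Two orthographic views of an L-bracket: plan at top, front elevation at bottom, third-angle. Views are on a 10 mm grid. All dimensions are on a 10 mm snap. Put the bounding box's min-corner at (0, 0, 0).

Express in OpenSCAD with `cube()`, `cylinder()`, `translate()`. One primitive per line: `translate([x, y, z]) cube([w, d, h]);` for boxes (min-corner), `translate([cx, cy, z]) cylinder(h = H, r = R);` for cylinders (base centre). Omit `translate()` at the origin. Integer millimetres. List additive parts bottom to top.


cube([190, 210, 20]);
translate([0, 0, 20]) cube([190, 20, 100]);


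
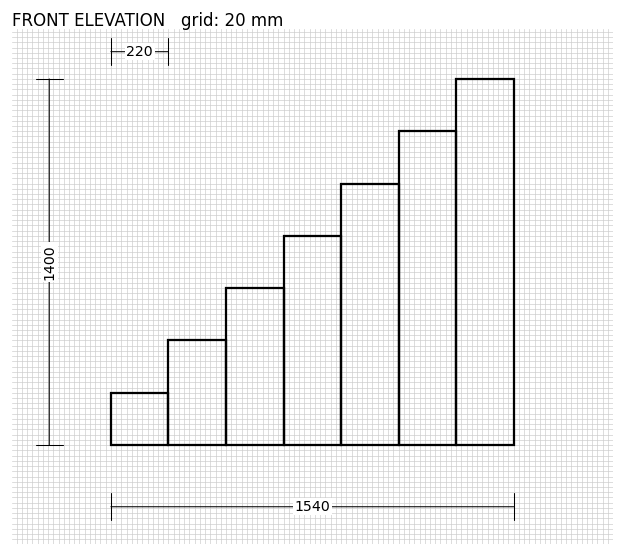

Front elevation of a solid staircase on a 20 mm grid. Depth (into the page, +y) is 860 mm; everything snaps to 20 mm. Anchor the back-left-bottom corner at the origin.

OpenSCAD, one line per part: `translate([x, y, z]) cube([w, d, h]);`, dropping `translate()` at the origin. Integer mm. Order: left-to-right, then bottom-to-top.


cube([220, 860, 200]);
translate([220, 0, 0]) cube([220, 860, 400]);
translate([440, 0, 0]) cube([220, 860, 600]);
translate([660, 0, 0]) cube([220, 860, 800]);
translate([880, 0, 0]) cube([220, 860, 1000]);
translate([1100, 0, 0]) cube([220, 860, 1200]);
translate([1320, 0, 0]) cube([220, 860, 1400]);
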